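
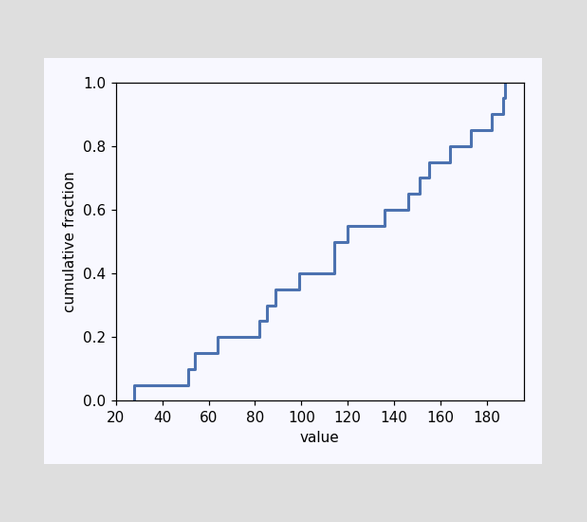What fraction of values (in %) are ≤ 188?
100%

At x=188 the ECDF step is at 100%.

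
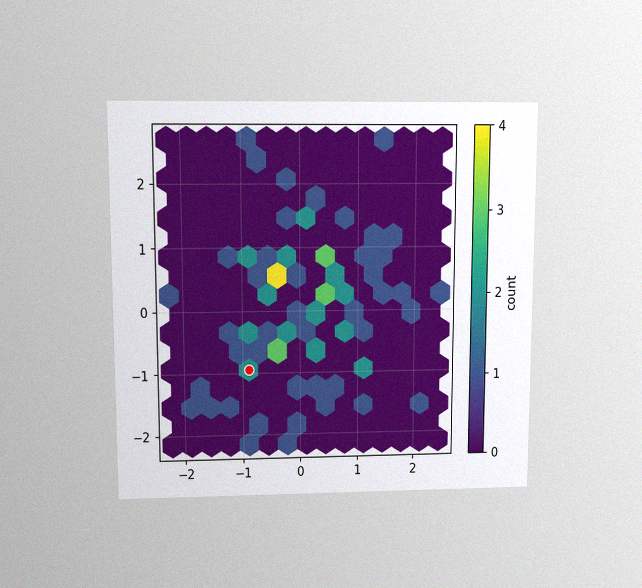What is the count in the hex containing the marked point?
The chart is viewed slightly from above, with some photo noise. The marked hex reads 2 on the colorbar.

2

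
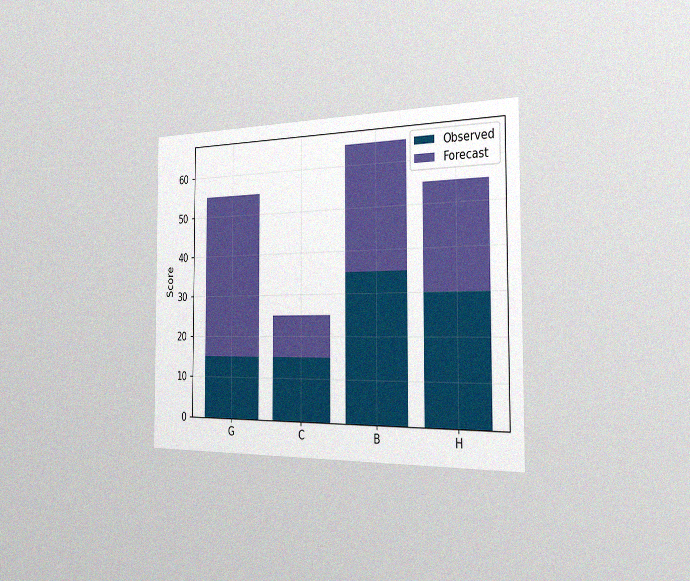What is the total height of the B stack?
65

The chart is viewed slightly from the right, with some photo noise. The B stack's top reaches 65 on the y-axis.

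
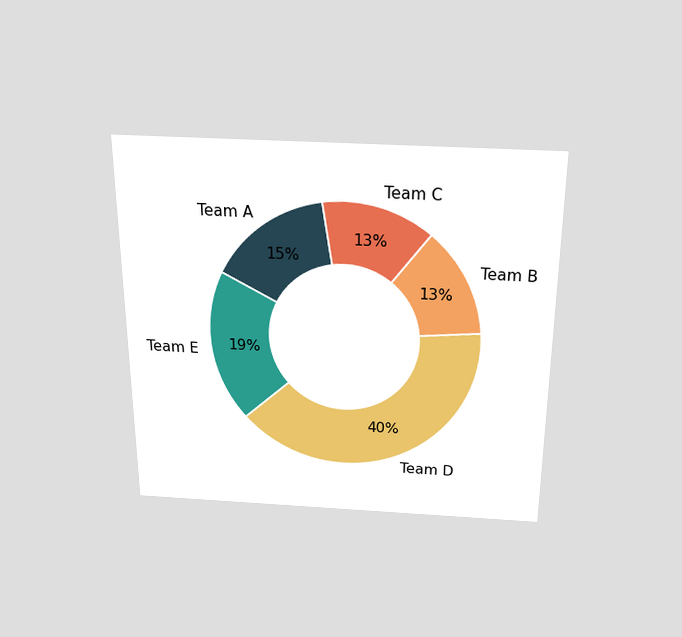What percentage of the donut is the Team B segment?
13%

The chart is viewed slightly from above. The Team B segment takes up 13% of the ring.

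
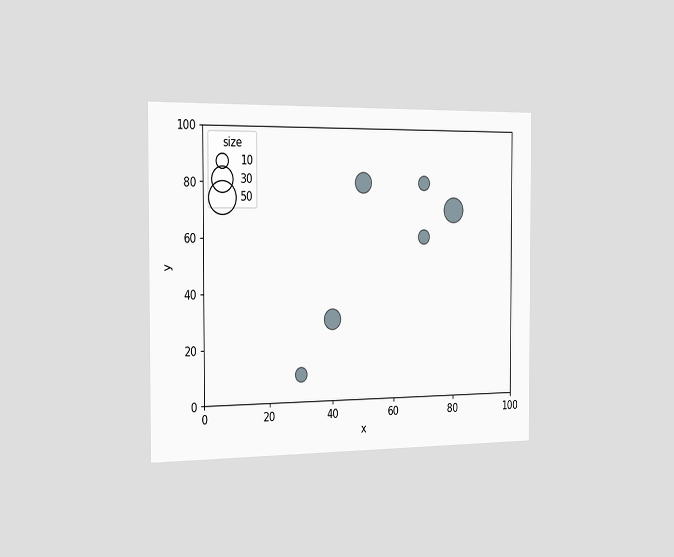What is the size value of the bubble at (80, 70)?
The chart is viewed slightly from the left. Matching the bubble at (80, 70) against the size legend gives 30.

30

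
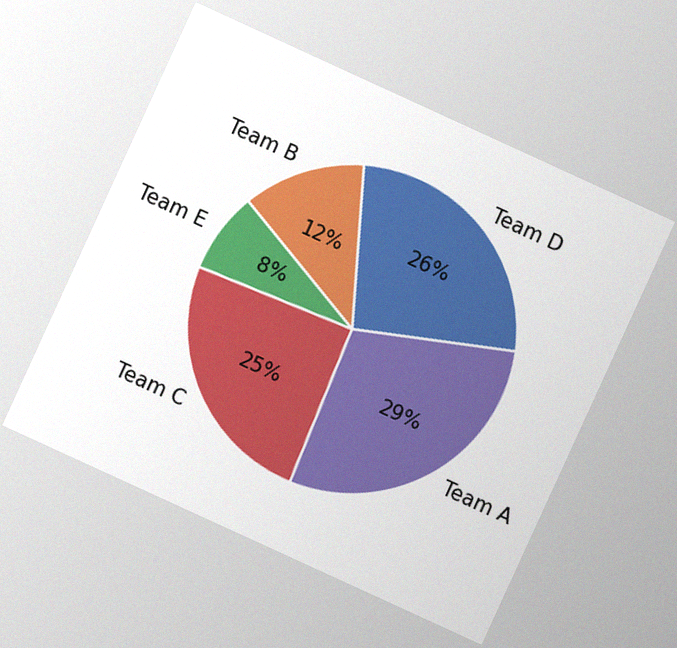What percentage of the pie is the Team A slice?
29%

The chart is tilted about 25° clockwise, with some photo noise. The Team A slice takes up 29% of the pie.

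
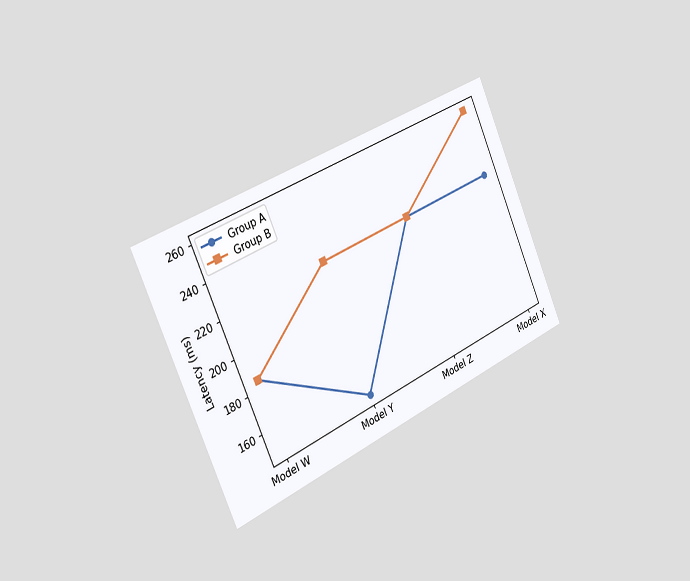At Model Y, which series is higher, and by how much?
The chart is tilted about 24° counter-clockwise and viewed slightly from the left. At Model Y, Group B sits above the other line by 74ms.

Group B, by 74ms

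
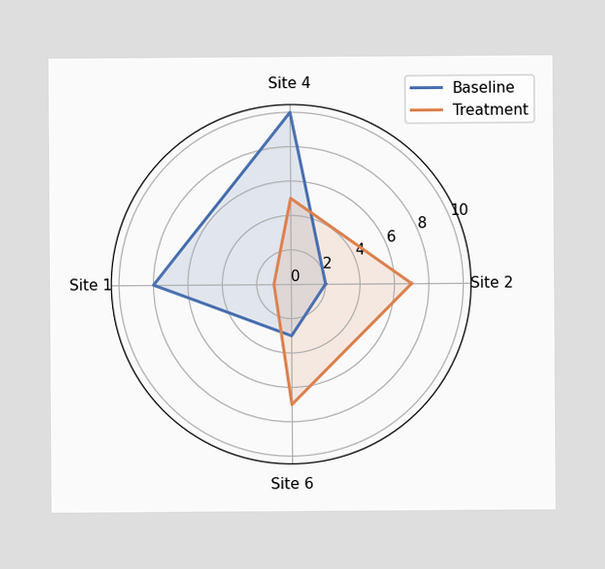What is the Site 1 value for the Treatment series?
On the Site 1 axis, Treatment reaches 1.

1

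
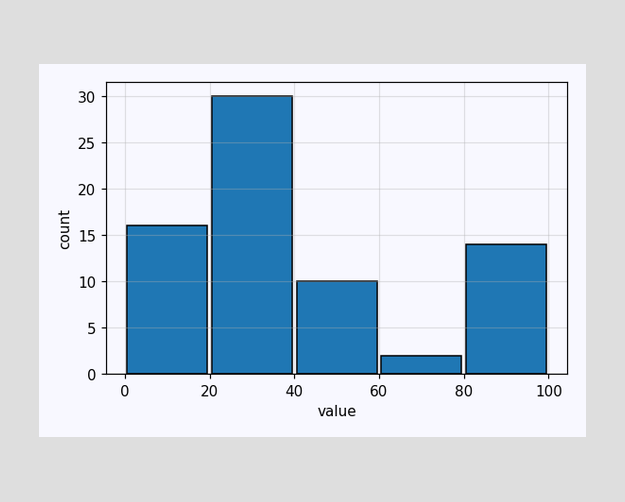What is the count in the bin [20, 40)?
30

The [20, 40) bin has height 30.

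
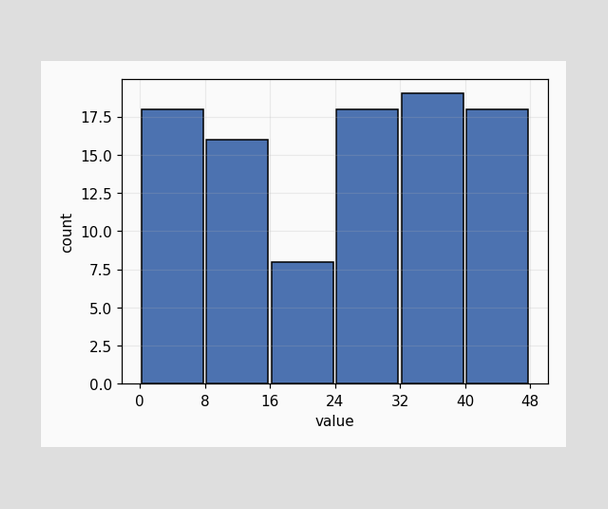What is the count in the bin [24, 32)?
The [24, 32) bin has height 18.

18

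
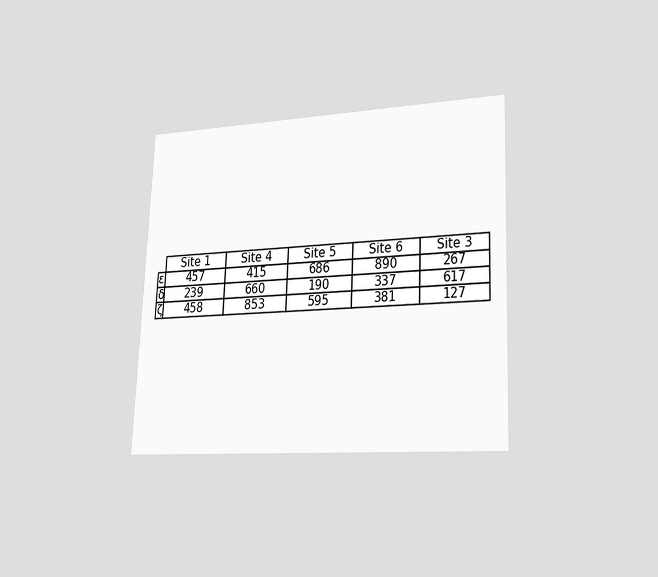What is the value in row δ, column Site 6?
The chart is tilted about 2° clockwise and viewed slightly from the right. The (δ, Site 6) cell reads 337.

337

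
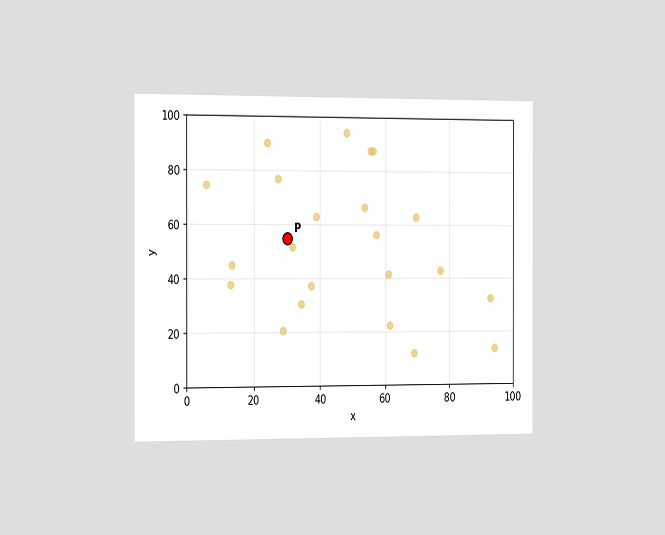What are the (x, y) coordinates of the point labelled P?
The chart is viewed slightly from the left. Following the gridlines from P to each axis, P sits at (30, 55).

(30, 55)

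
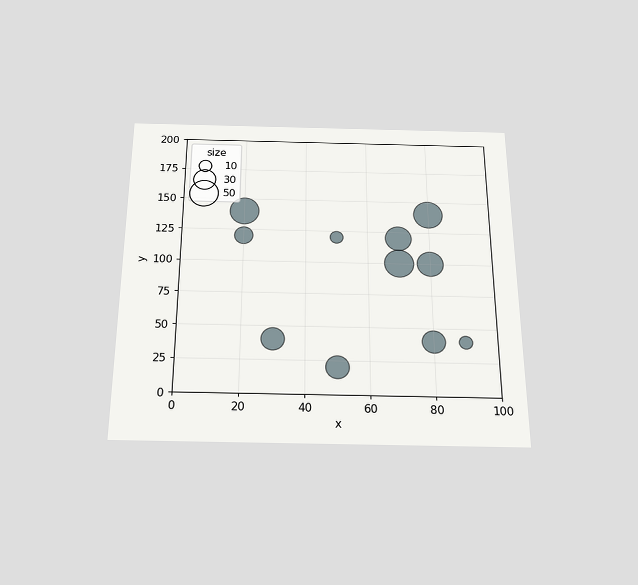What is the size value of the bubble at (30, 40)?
30

The chart is viewed slightly from below. Matching the bubble at (30, 40) against the size legend gives 30.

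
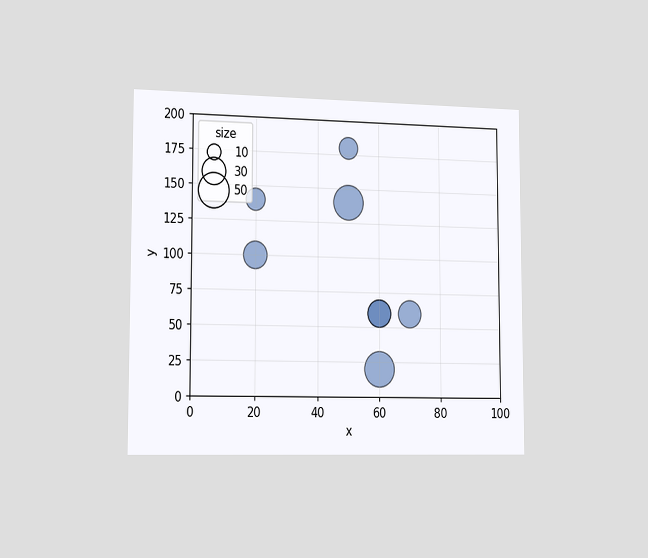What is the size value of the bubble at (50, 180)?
The chart is viewed slightly from the left. Matching the bubble at (50, 180) against the size legend gives 20.

20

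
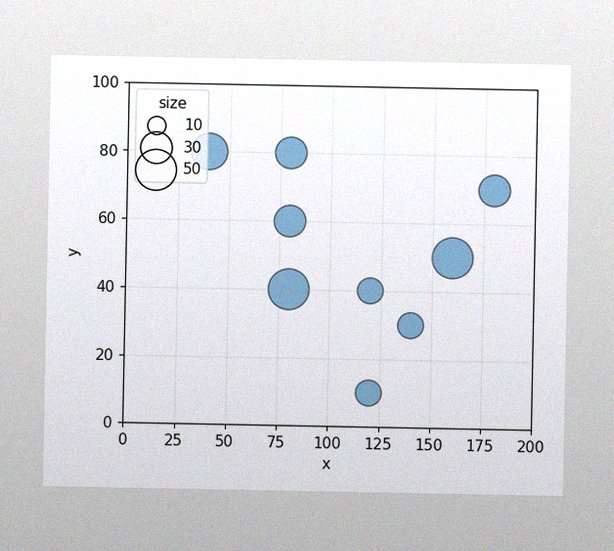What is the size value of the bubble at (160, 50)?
The image has some photo noise and uneven lighting. Matching the bubble at (160, 50) against the size legend gives 50.

50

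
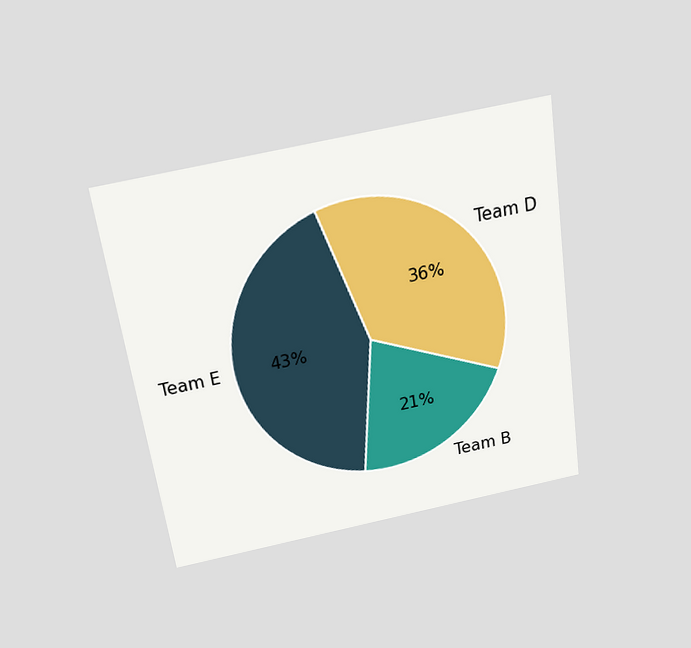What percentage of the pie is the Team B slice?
21%

The chart is tilted about 8° counter-clockwise and viewed slightly from above. The Team B slice takes up 21% of the pie.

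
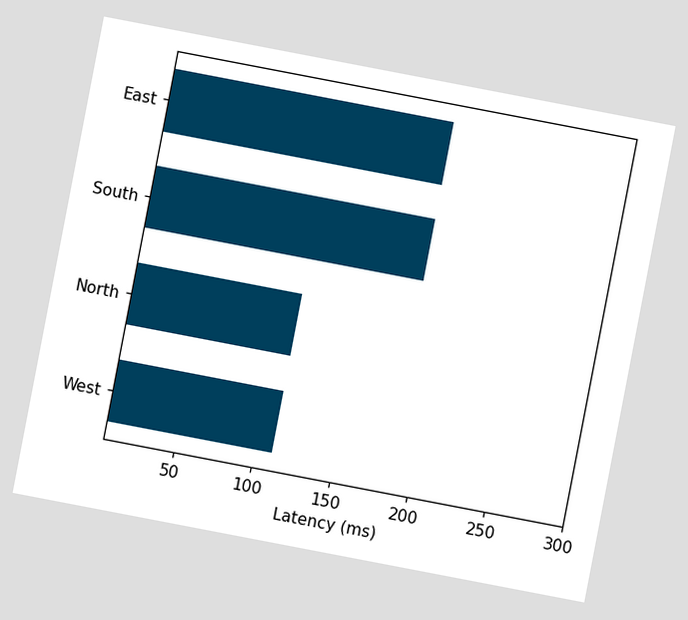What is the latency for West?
111ms

The chart is tilted about 11° clockwise. Reading along the chart's x-axis, the West bar reaches 111ms.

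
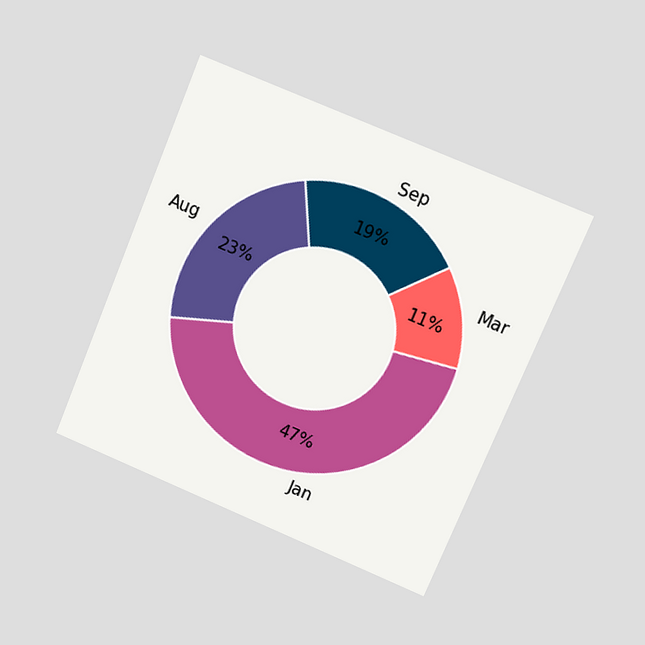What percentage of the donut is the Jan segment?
The chart is tilted about 22° clockwise and viewed at a slight angle. The Jan segment takes up 47% of the ring.

47%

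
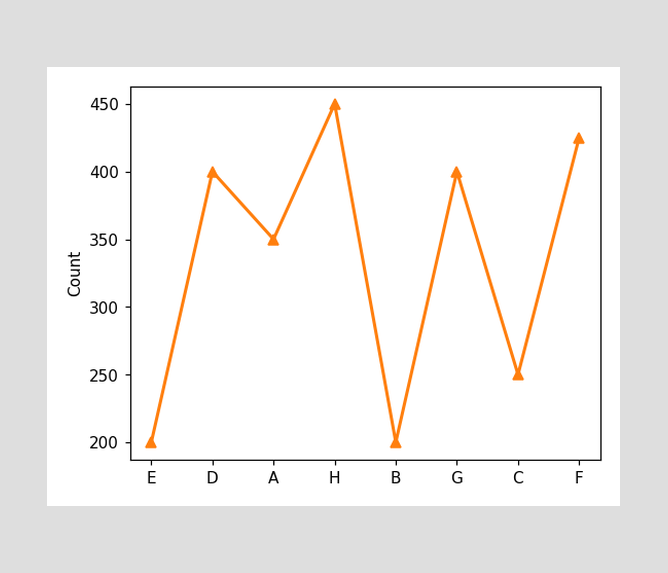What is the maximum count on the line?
The highest point is at H, and reading across to the y-axis gives 450.

450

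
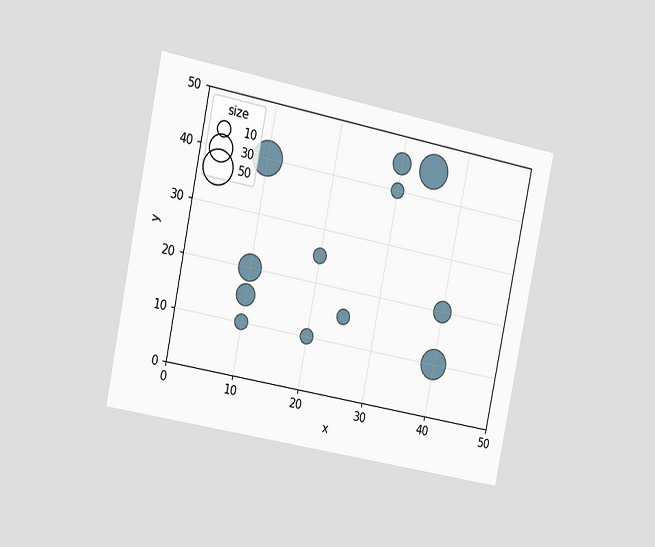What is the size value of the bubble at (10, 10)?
The chart is tilted about 11° clockwise and viewed slightly from the left. Matching the bubble at (10, 10) against the size legend gives 10.

10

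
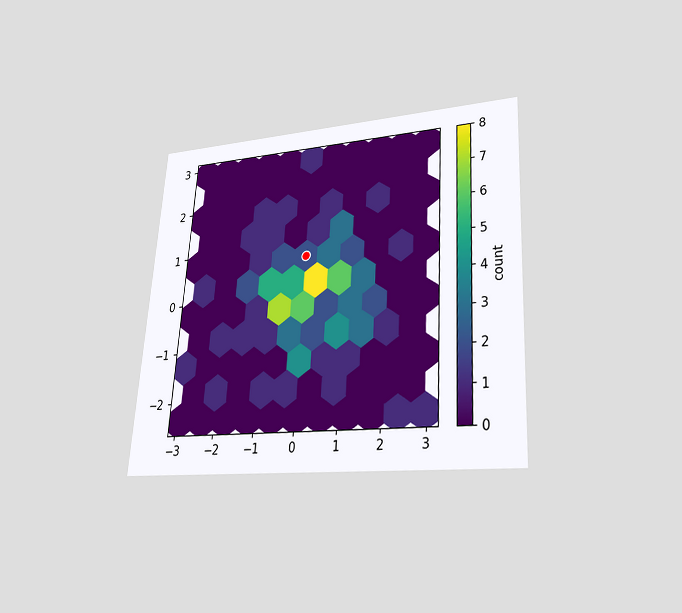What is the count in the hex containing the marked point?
2

The chart is tilted about 4° clockwise and viewed slightly from below. The marked hex reads 2 on the colorbar.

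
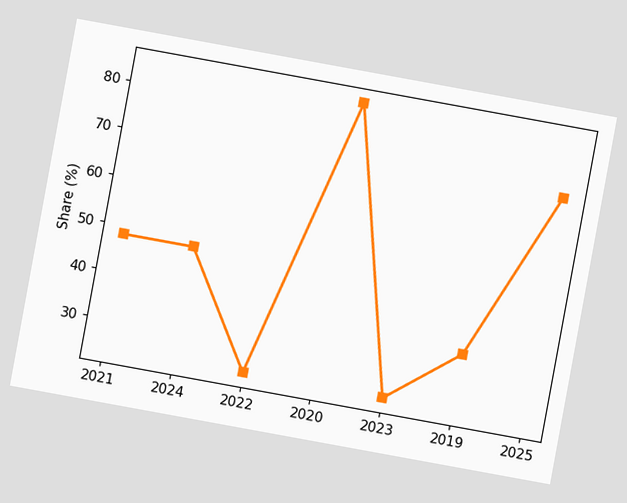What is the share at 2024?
The chart is tilted about 10° clockwise. At 2024, the line is at 48%.

48%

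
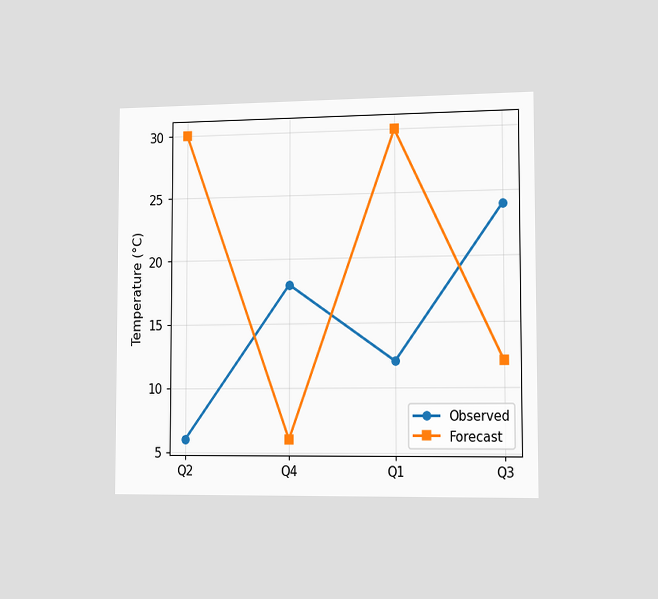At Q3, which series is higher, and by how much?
The chart is viewed slightly from the right. At Q3, Observed sits above the other line by 12°C.

Observed, by 12°C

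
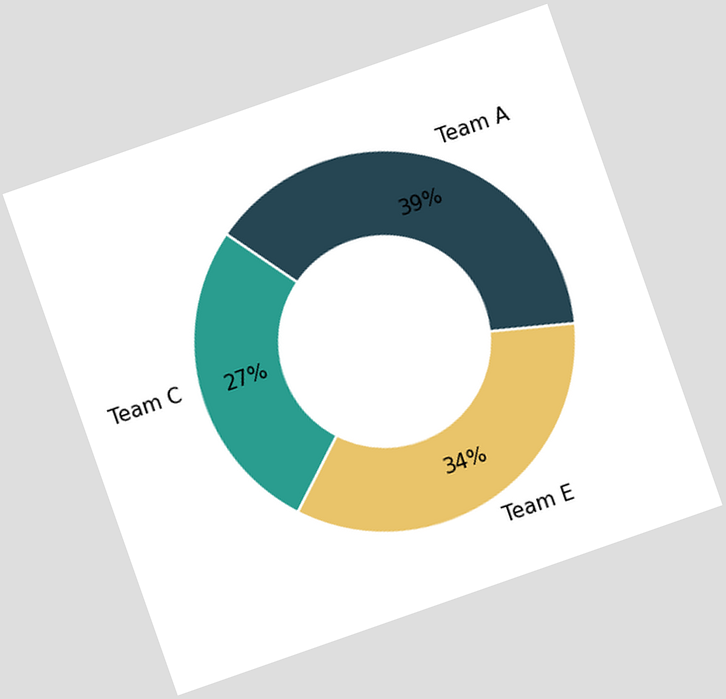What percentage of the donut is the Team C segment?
27%

The chart is tilted about 19° counter-clockwise. The Team C segment takes up 27% of the ring.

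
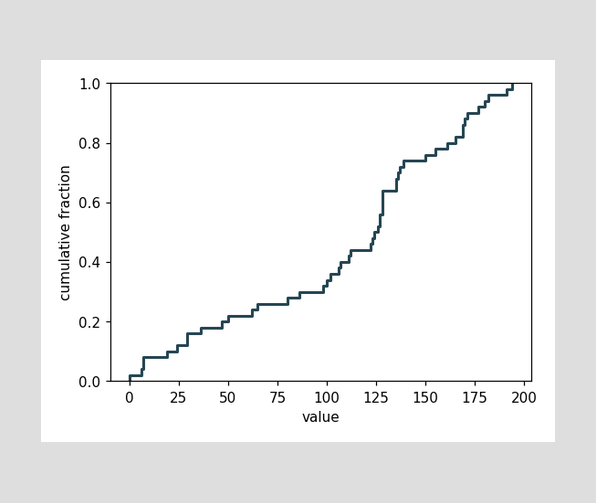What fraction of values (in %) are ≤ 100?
At x=100 the ECDF step is at 34%.

34%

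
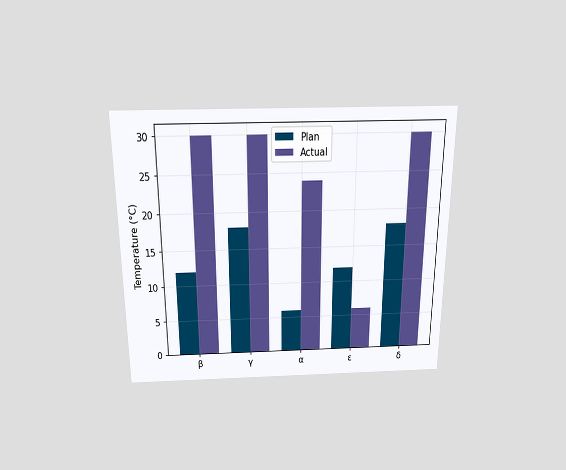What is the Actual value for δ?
30°C

The chart is viewed slightly from above. The Actual bar at δ reaches 30°C on the y-axis.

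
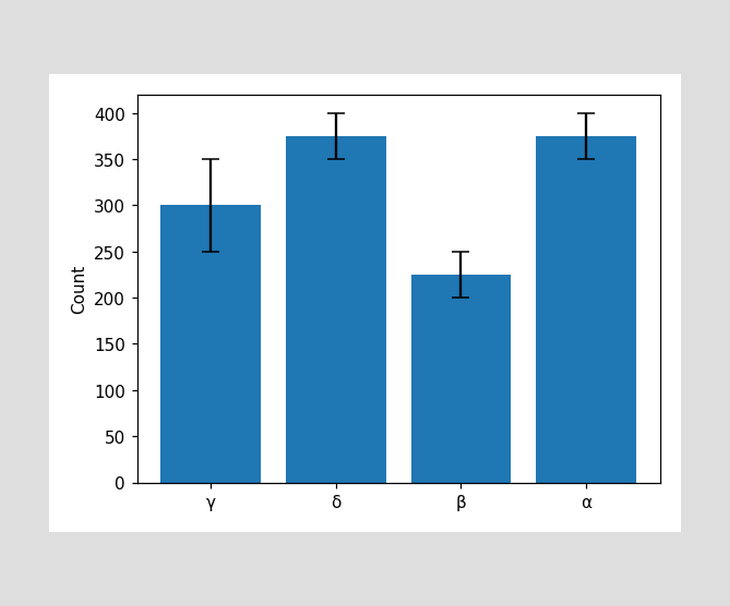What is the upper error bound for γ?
350

The γ bar's upper whisker reaches 350.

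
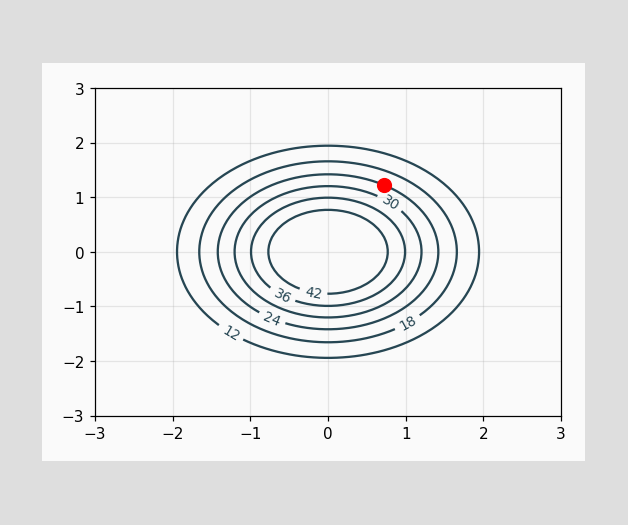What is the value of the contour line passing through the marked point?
The marked point sits on the contour labelled 24.

24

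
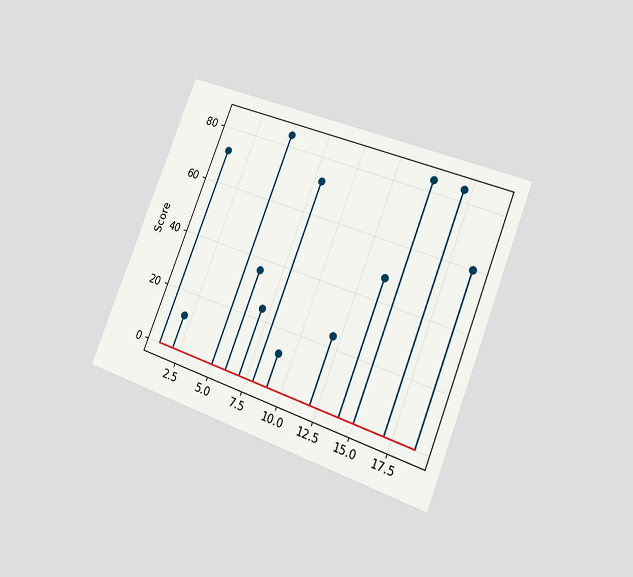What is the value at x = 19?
The chart is tilted about 21° clockwise and viewed slightly from the right. The stem at x=19 reaches 60.

60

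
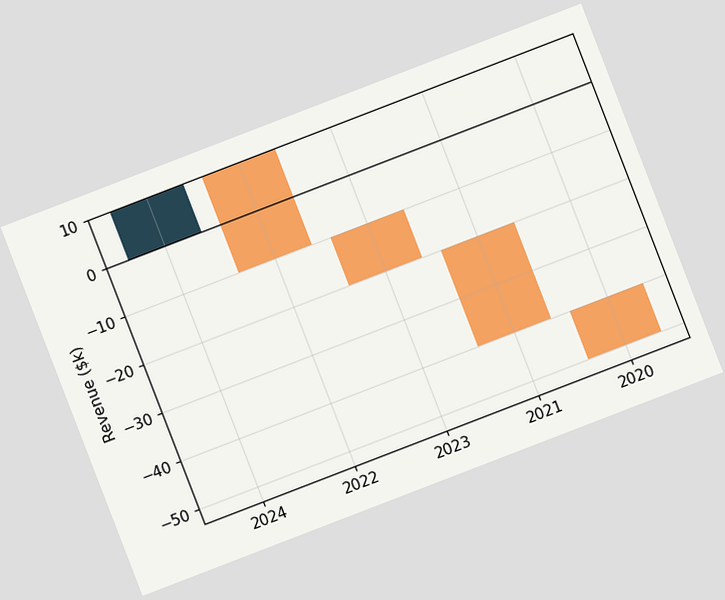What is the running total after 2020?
$-50k

The chart is tilted about 21° counter-clockwise. After 2020 the running total reaches $-50k.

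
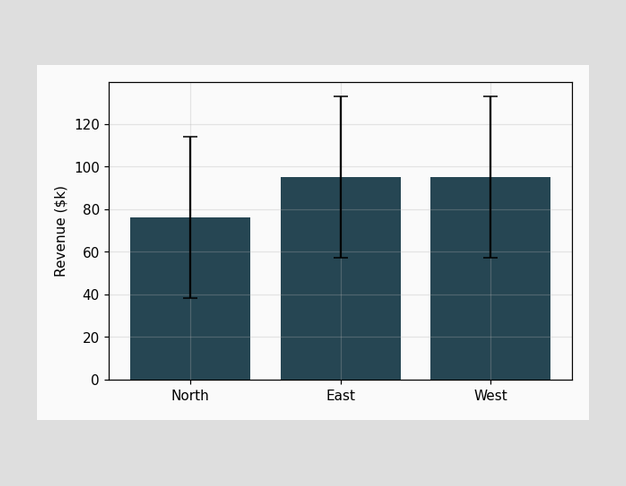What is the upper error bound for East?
The East bar's upper whisker reaches $133k.

$133k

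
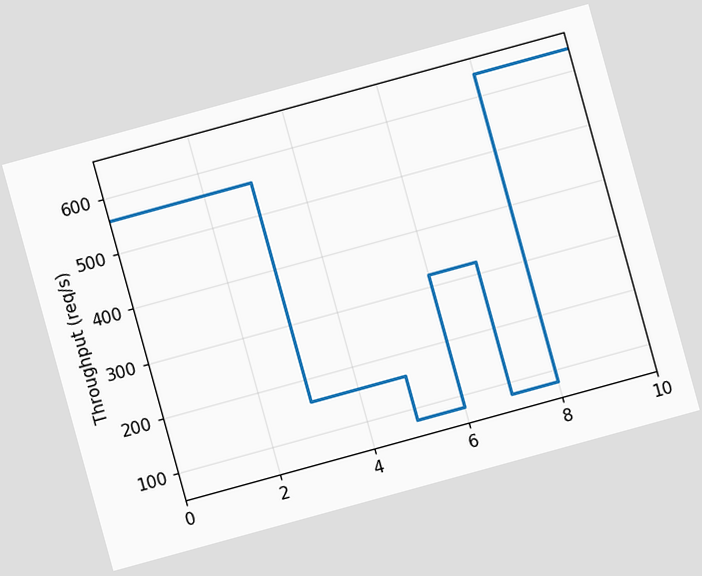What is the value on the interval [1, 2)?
560req/s

The chart is tilted about 15° counter-clockwise. On [1, 2) the step sits at 560req/s.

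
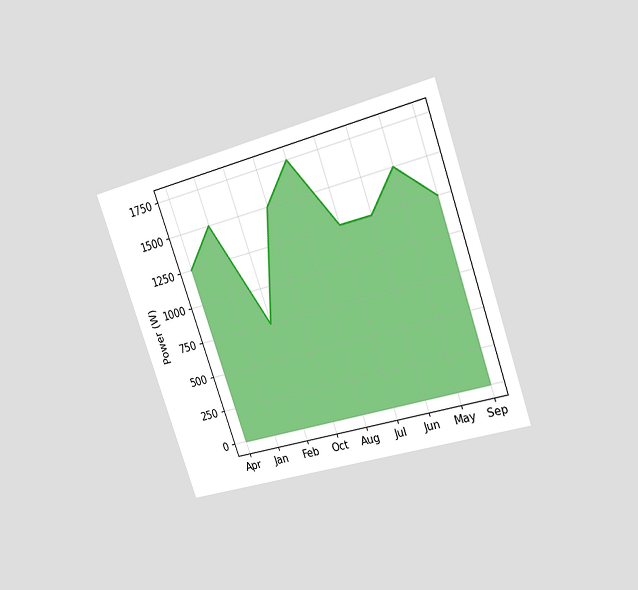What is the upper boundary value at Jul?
1250W

The chart is tilted about 19° counter-clockwise and viewed slightly from the right. At Jul the upper boundary is at 1250W.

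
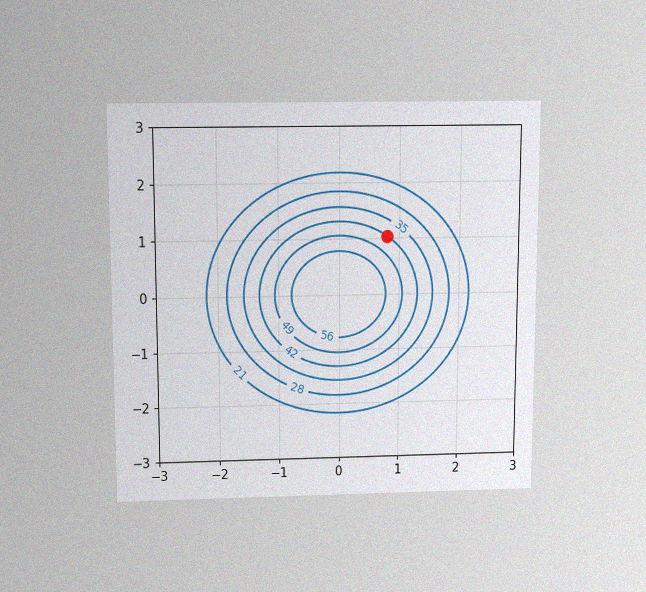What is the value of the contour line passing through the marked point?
The chart is viewed slightly from above, with some photo noise. The marked point sits on the contour labelled 42.

42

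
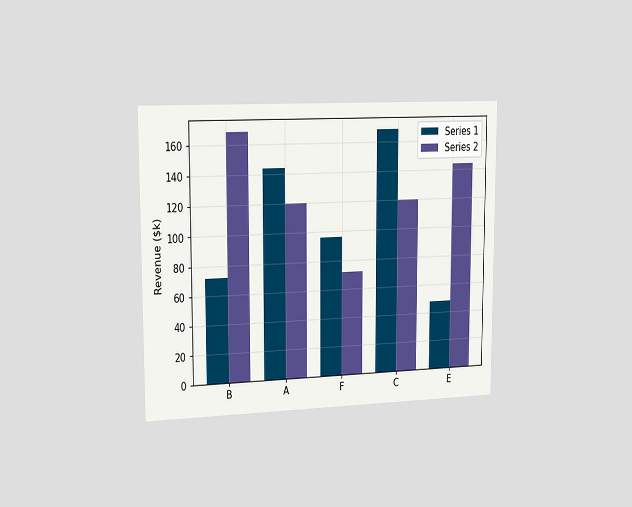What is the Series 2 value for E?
The chart is viewed slightly from the left. The Series 2 bar at E reaches $144k on the y-axis.

$144k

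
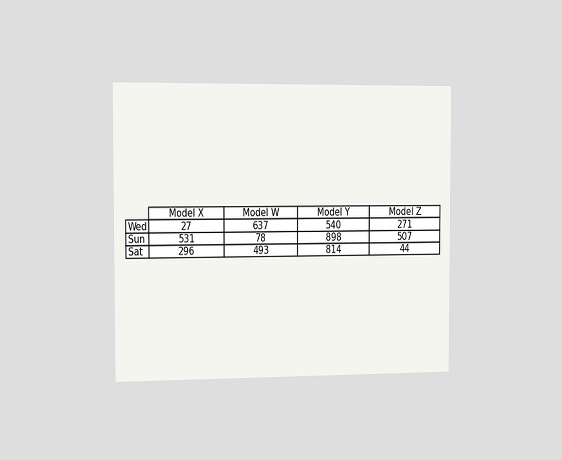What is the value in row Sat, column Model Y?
814

The chart is viewed slightly from the left. The (Sat, Model Y) cell reads 814.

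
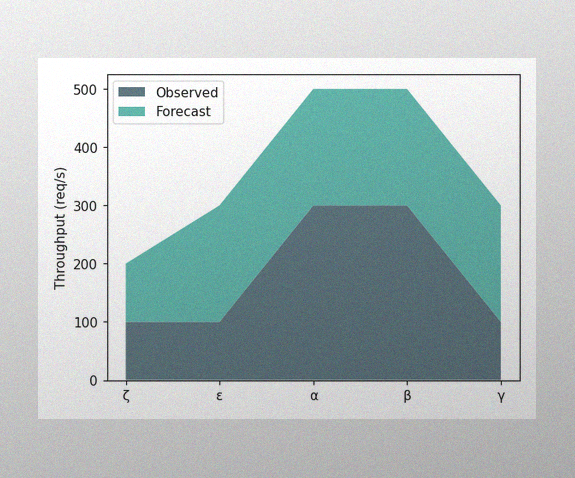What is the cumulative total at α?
The image has some photo noise and uneven lighting. The stacked total at α reaches 500req/s.

500req/s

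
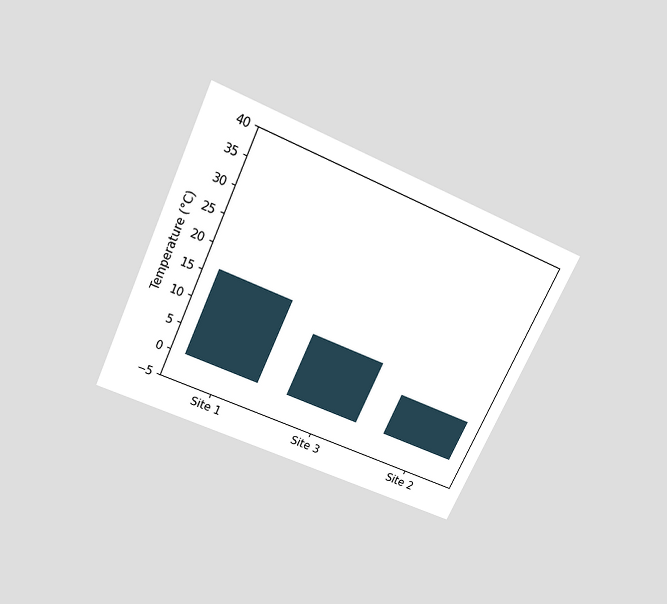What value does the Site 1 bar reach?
The chart is tilted about 25° clockwise and viewed slightly from above. Reading along the chart's y-axis, the Site 1 bar reaches 16°C.

16°C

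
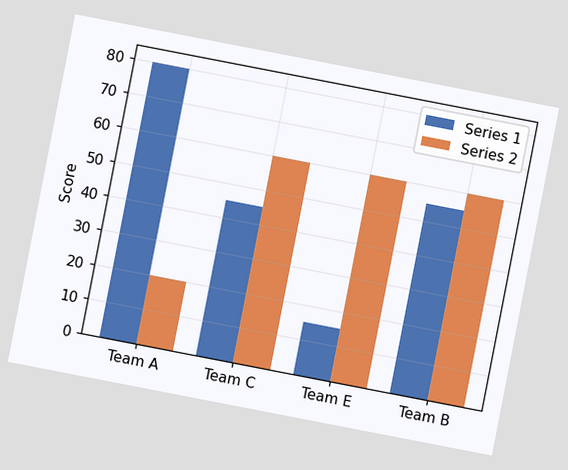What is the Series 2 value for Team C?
The chart is tilted about 11° clockwise. The Series 2 bar at Team C reaches 60 on the y-axis.

60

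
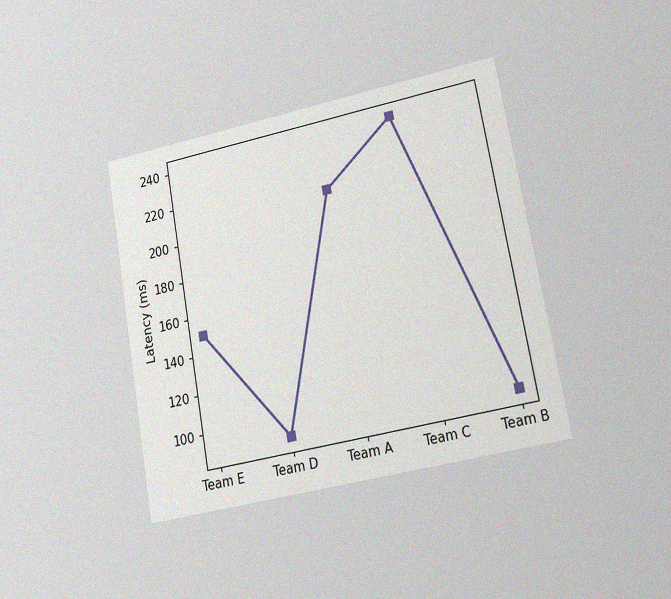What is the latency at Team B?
The chart is tilted about 10° counter-clockwise and viewed at a slight angle, with some photo noise. At Team B, the line is at 90ms.

90ms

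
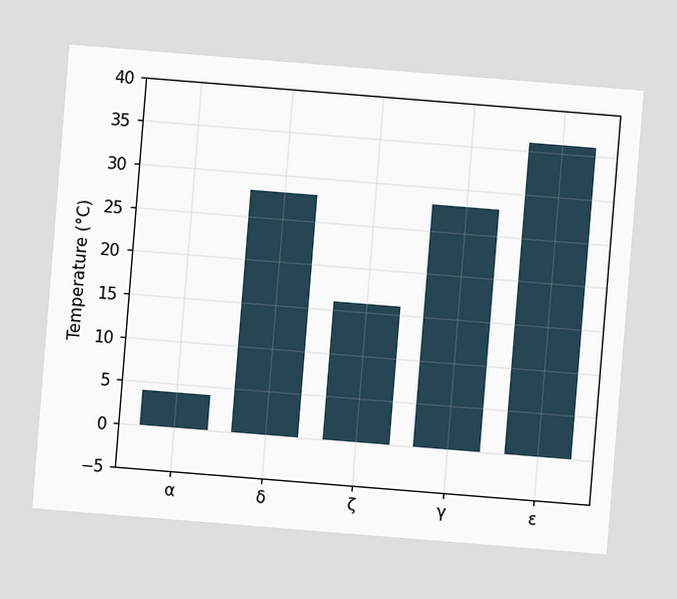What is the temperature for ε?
The chart is tilted about 5° clockwise. Reading along the chart's y-axis, the ε bar reaches 36°C.

36°C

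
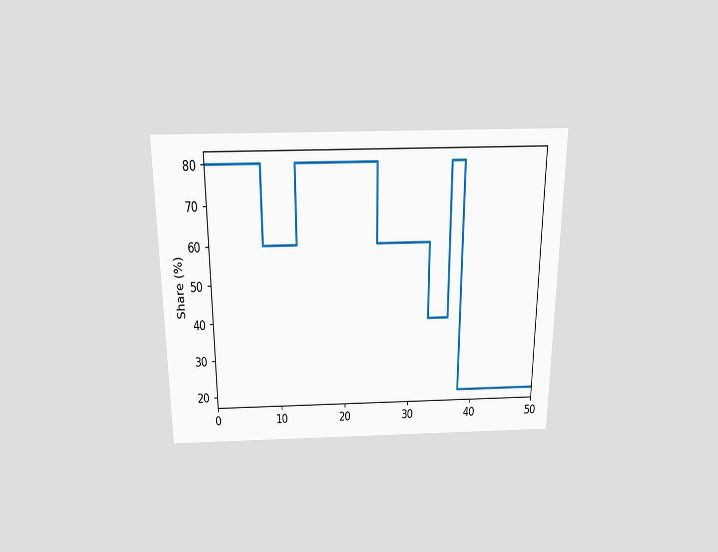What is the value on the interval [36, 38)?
80%

The chart is viewed slightly from above. On [36, 38) the step sits at 80%.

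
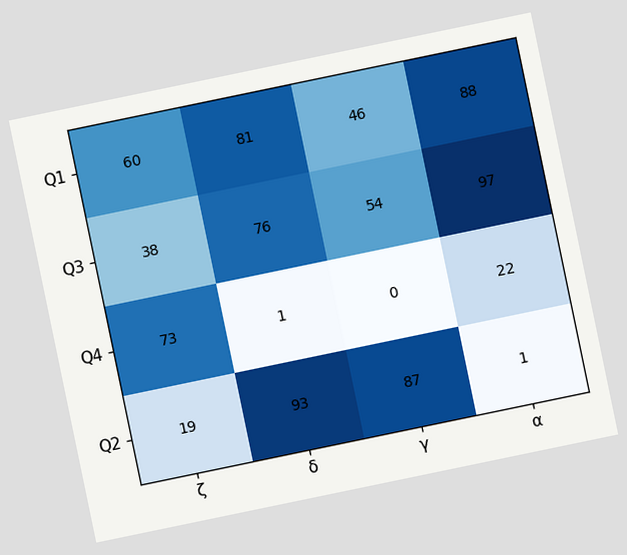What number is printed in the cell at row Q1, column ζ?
The chart is tilted about 12° counter-clockwise. The (Q1, ζ) cell reads 60.

60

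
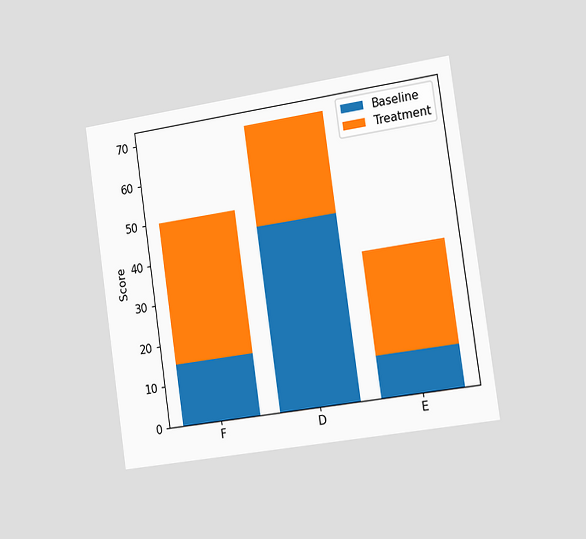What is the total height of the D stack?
The chart is tilted about 8° counter-clockwise and viewed slightly from the right. The D stack's top reaches 70 on the y-axis.

70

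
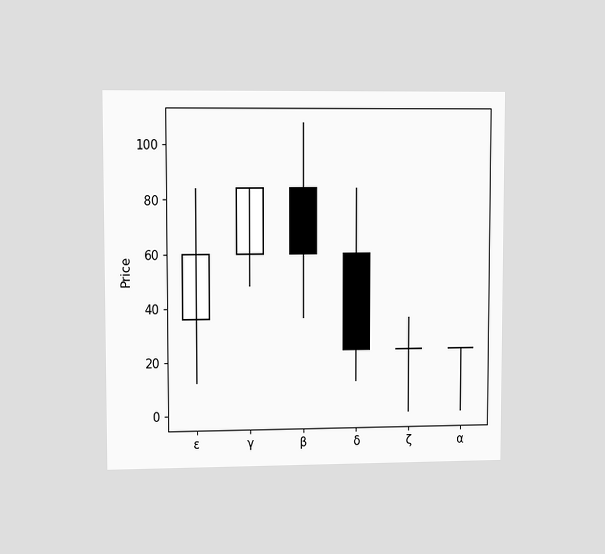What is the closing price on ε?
60

The chart is viewed at a slight angle. The ε candle closes at 60.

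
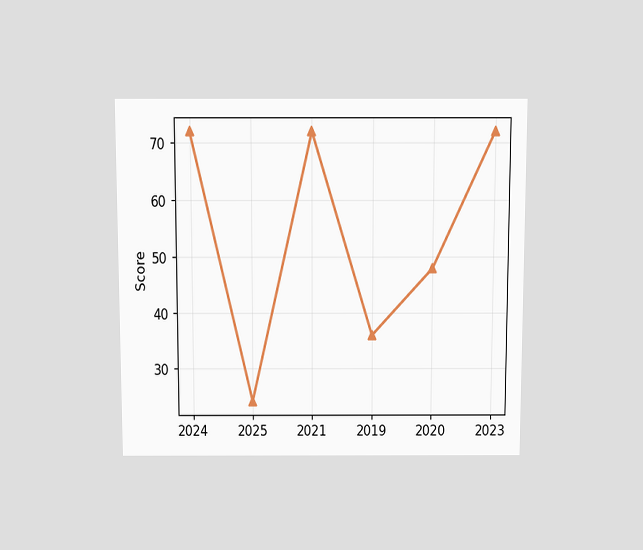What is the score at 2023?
72

The chart is viewed slightly from above. At 2023, the line is at 72.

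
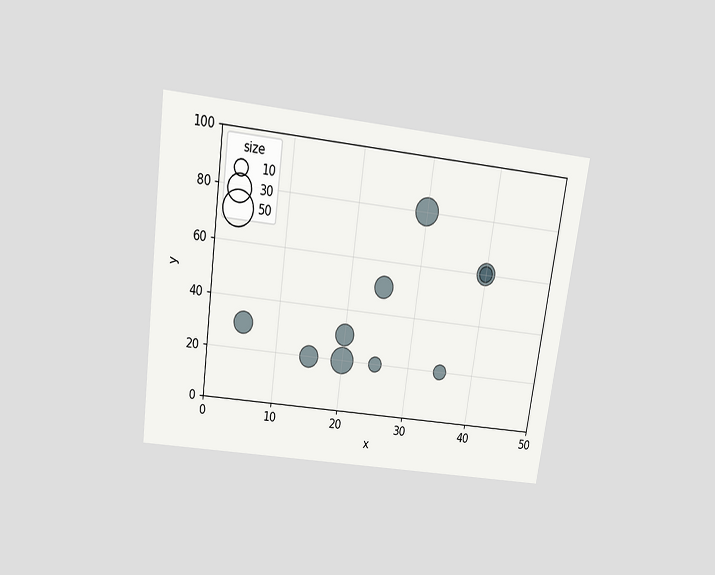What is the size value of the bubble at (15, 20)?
The chart is tilted about 8° clockwise and viewed slightly from above. Matching the bubble at (15, 20) against the size legend gives 20.

20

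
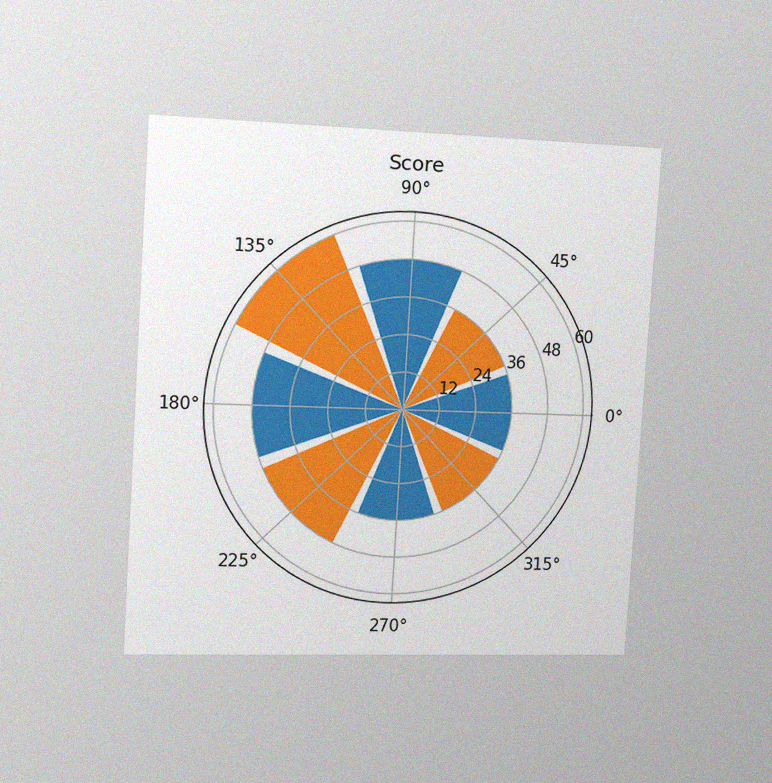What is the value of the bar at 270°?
The chart is tilted about 4° clockwise and viewed slightly from the left, with some photo noise. The bar at 270° reaches 36 on the radial axis.

36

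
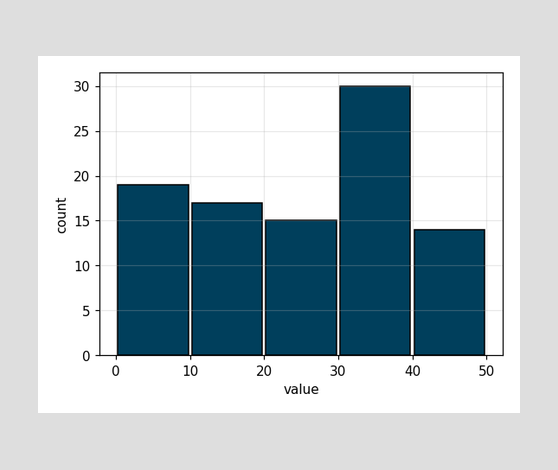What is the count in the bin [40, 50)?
The [40, 50) bin has height 14.

14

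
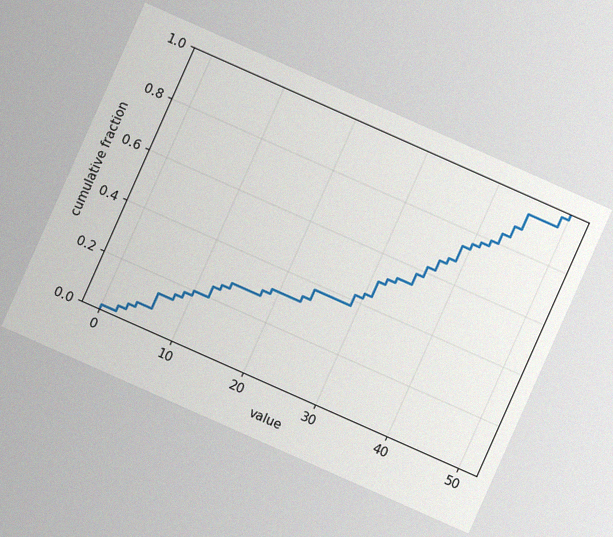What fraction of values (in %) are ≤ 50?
The chart is tilted about 24° clockwise, with some photo noise. At x=50 the ECDF step is at 100%.

100%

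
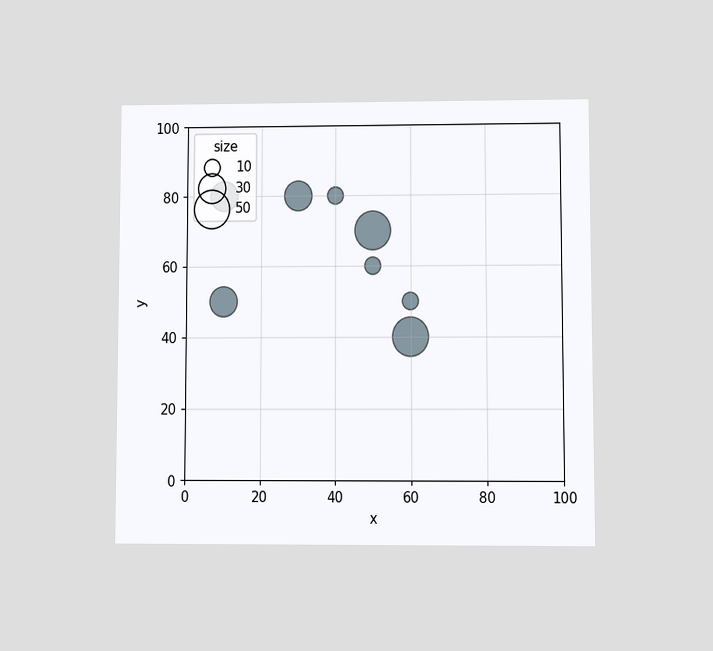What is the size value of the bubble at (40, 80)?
The chart is viewed at a slight angle. Matching the bubble at (40, 80) against the size legend gives 10.

10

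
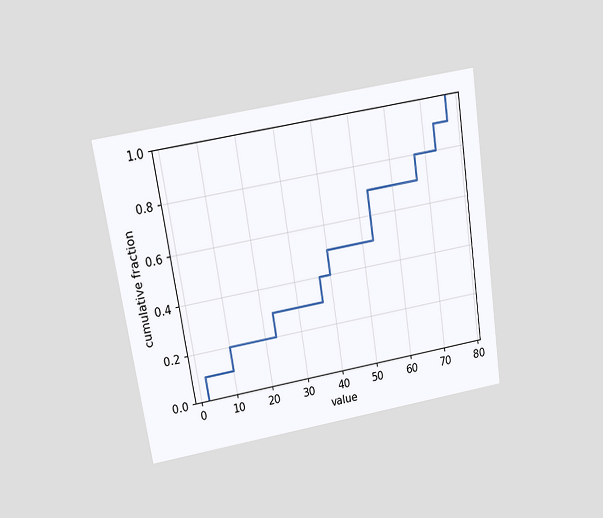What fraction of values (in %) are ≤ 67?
The chart is tilted about 9° counter-clockwise and viewed slightly from above. At x=67 the ECDF step is at 80%.

80%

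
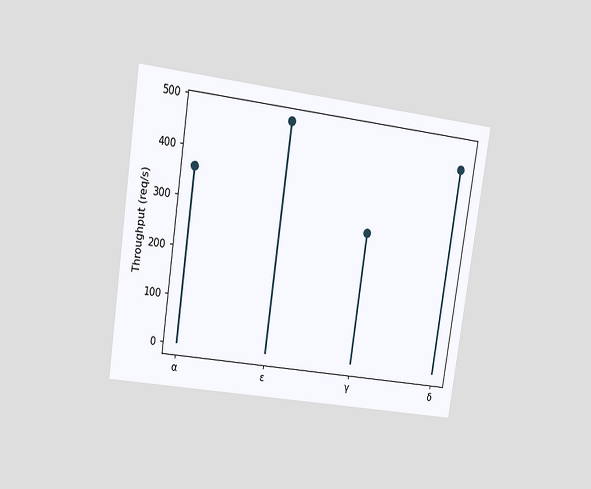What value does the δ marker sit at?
The chart is tilted about 8° clockwise and viewed at a slight angle. The δ marker sits at 440req/s.

440req/s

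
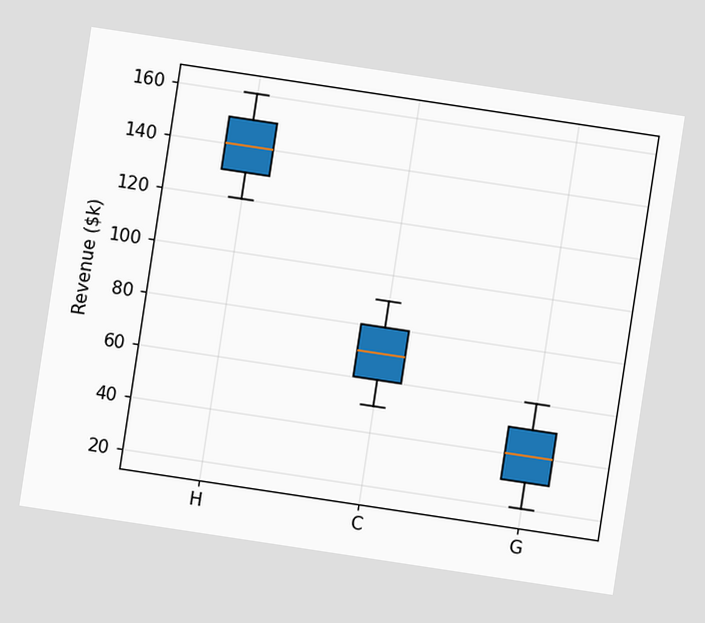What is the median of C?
$70k

The chart is tilted about 9° clockwise. The median line in the C box sits at $70k.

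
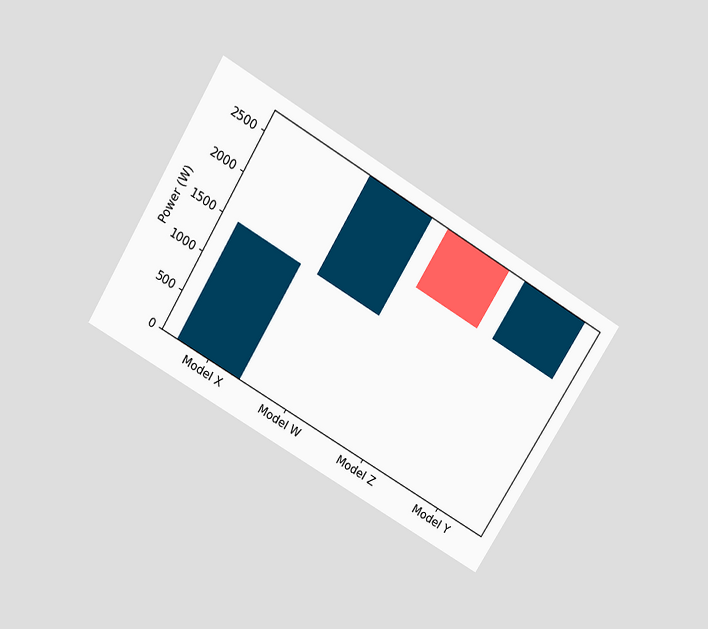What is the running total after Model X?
1500W

The chart is tilted about 31° clockwise and viewed slightly from above. After Model X the running total reaches 1500W.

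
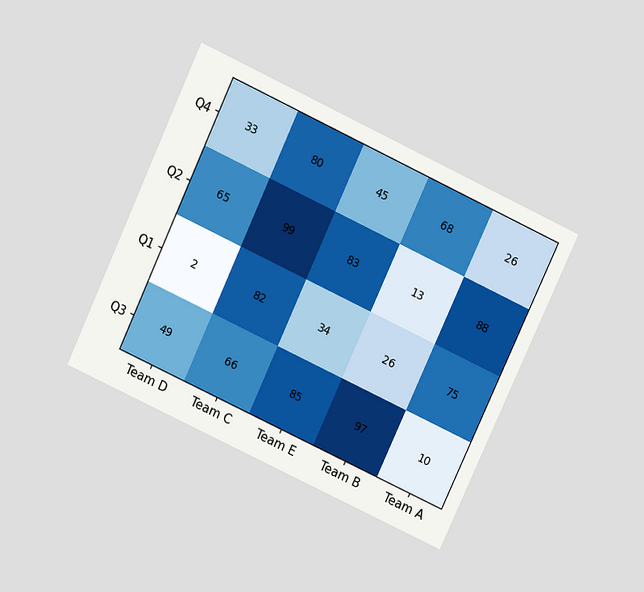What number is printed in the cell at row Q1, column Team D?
2

The chart is tilted about 25° clockwise and viewed slightly from above. The (Q1, Team D) cell reads 2.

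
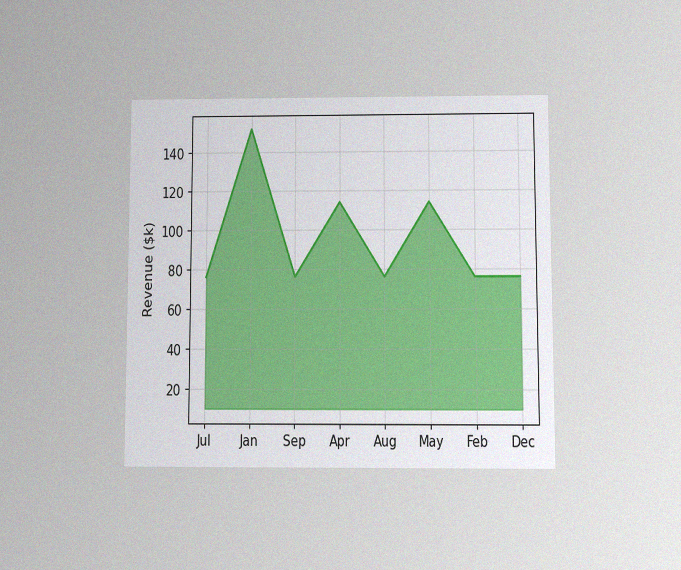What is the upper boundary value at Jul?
The chart is viewed at a slight angle, with some photo noise. At Jul the upper boundary is at $76k.

$76k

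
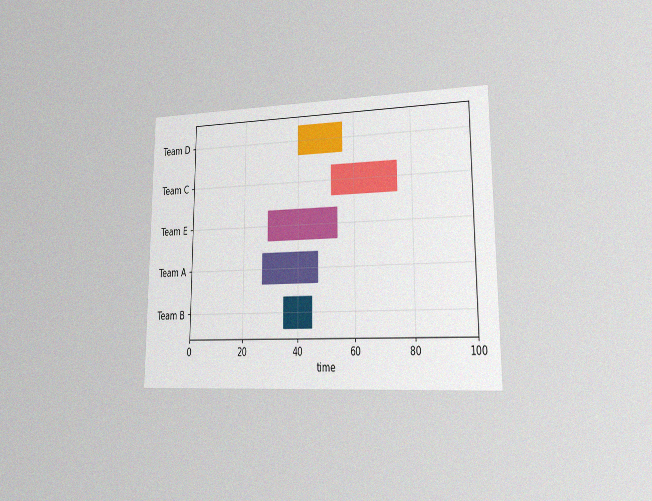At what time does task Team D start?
40

The chart is viewed slightly from the right, with some photo noise. The Team D bar begins at t=40.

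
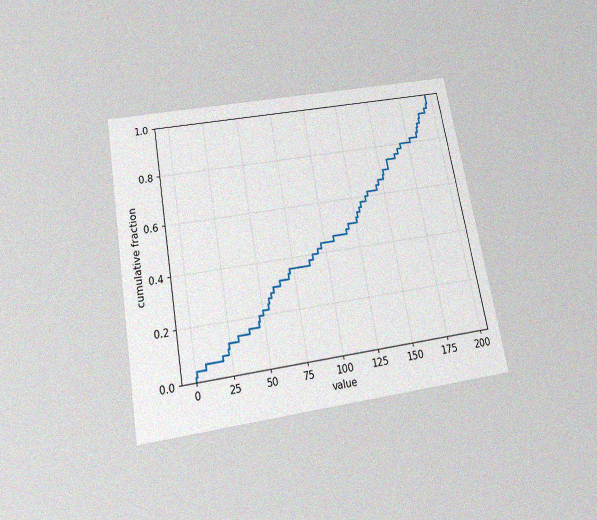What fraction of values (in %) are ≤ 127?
54%

The chart is tilted about 10° counter-clockwise and viewed slightly from below, with some photo noise. At x=127 the ECDF step is at 54%.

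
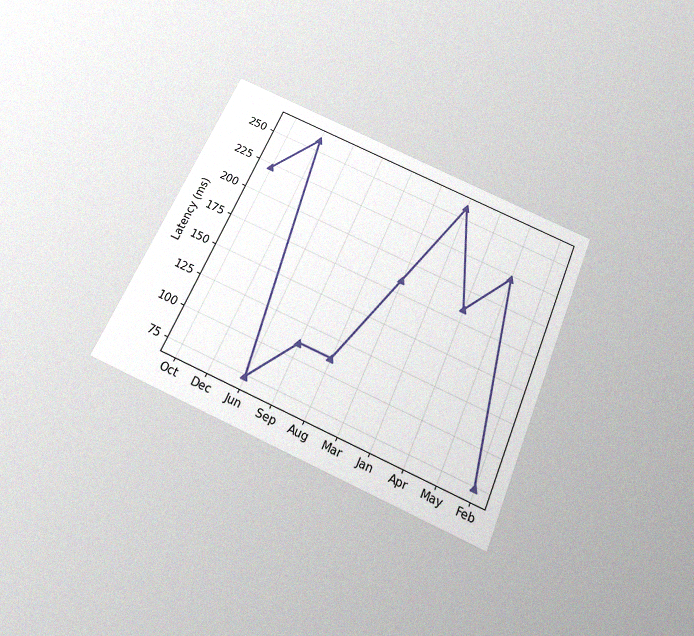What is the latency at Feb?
The chart is tilted about 23° clockwise and viewed slightly from below, with some photo noise. At Feb, the line is at 74ms.

74ms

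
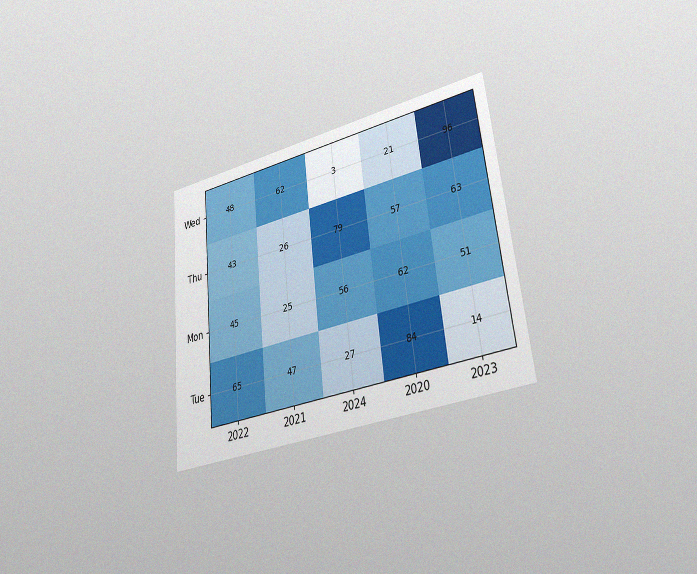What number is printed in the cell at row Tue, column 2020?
The chart is tilted about 6° counter-clockwise and viewed slightly from the right, with some photo noise. The (Tue, 2020) cell reads 84.

84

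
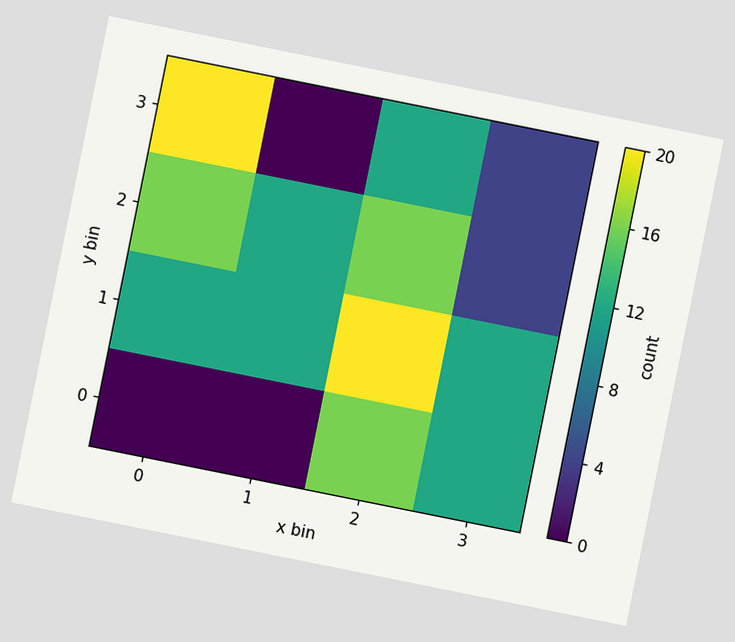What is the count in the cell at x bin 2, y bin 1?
20

The chart is tilted about 11° clockwise. Matching the cell (2, 1) against the colorbar gives 20.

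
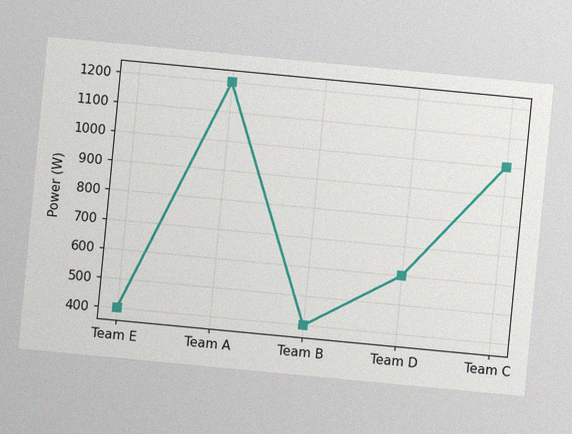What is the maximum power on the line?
The chart is tilted about 5° clockwise, with some photo noise. The highest point is at Team A, and reading across to the y-axis gives 1200W.

1200W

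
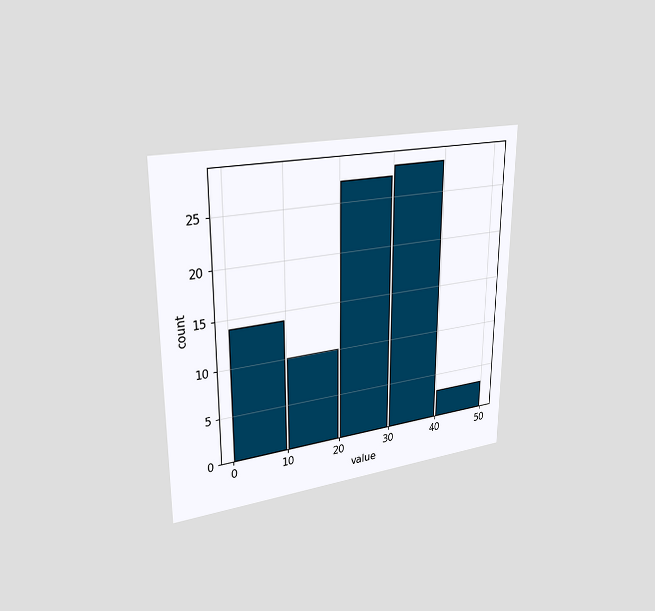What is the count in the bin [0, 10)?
The chart is viewed slightly from the left. The [0, 10) bin has height 14.

14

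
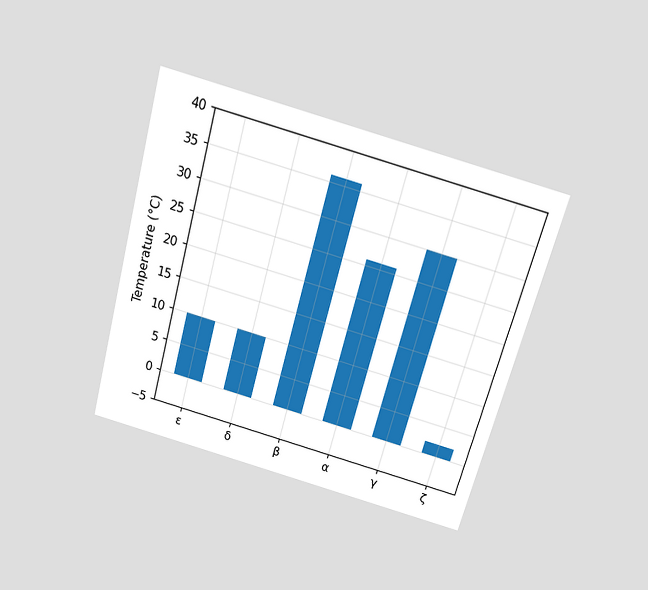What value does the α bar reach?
The chart is tilted about 15° clockwise and viewed slightly from above. Reading along the chart's y-axis, the α bar reaches 26°C.

26°C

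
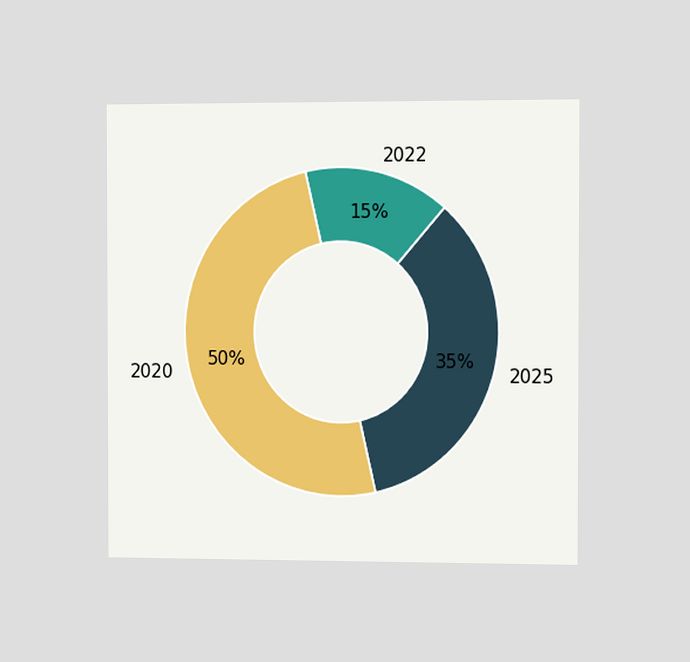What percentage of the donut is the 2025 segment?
The chart is viewed slightly from the right. The 2025 segment takes up 35% of the ring.

35%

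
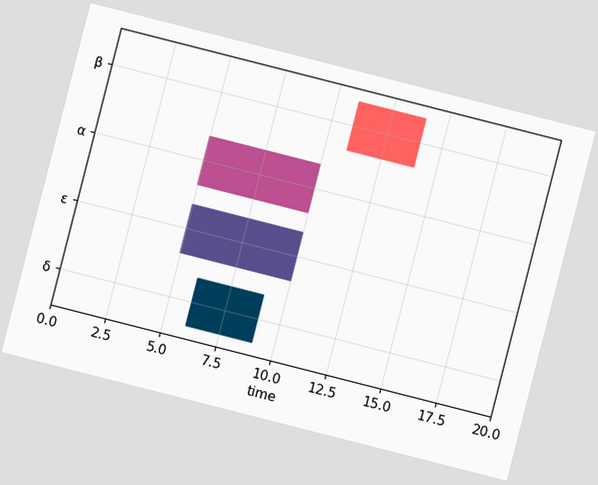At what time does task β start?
11

The chart is tilted about 14° clockwise. The β bar begins at t=11.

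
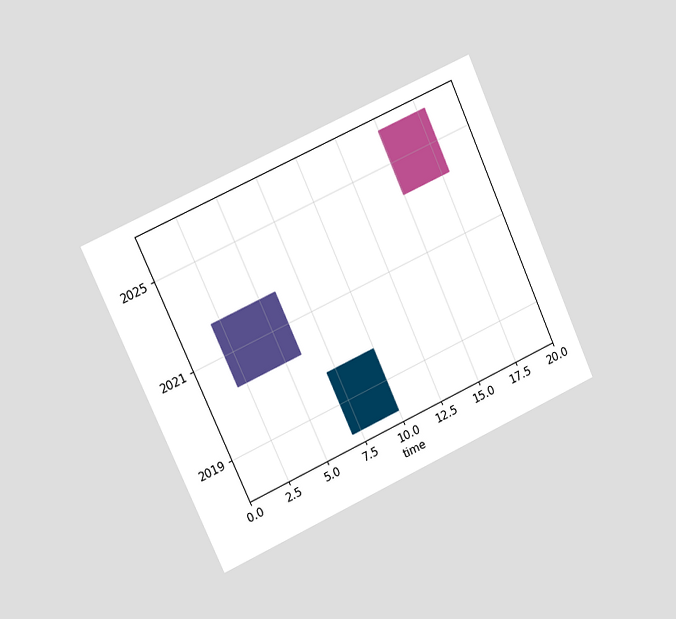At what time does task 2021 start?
The chart is tilted about 24° counter-clockwise and viewed slightly from the left. The 2021 bar begins at t=2.

2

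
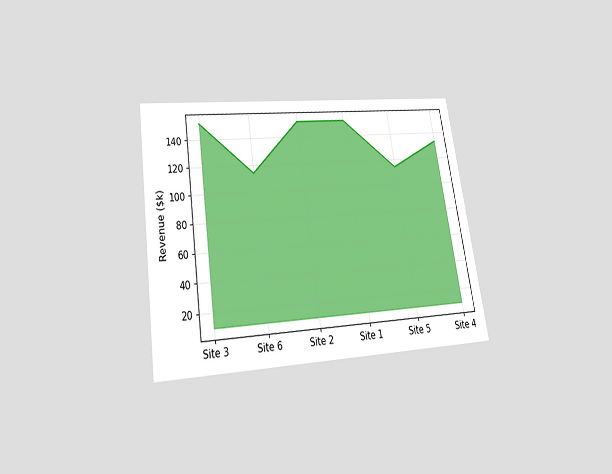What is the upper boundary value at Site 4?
The chart is tilted about 9° counter-clockwise and viewed slightly from below. At Site 4 the upper boundary is at $133k.

$133k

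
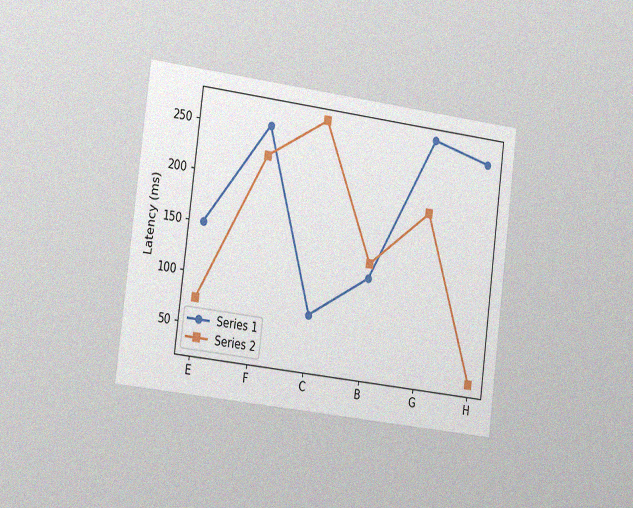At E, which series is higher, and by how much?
Series 1, by 75ms

The chart is tilted about 7° clockwise and viewed slightly from the left, with some photo noise. At E, Series 1 sits above the other line by 75ms.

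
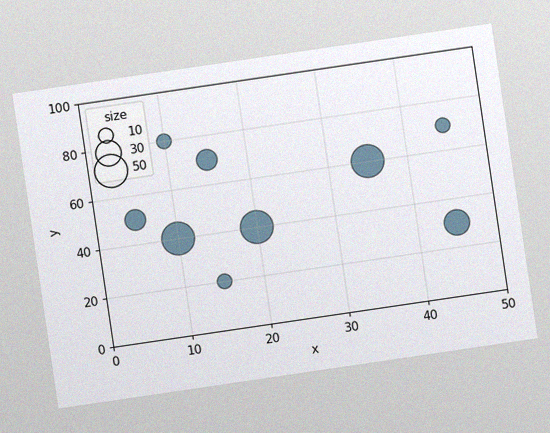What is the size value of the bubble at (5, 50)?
20

The chart is tilted about 8° counter-clockwise, with some photo noise. Matching the bubble at (5, 50) against the size legend gives 20.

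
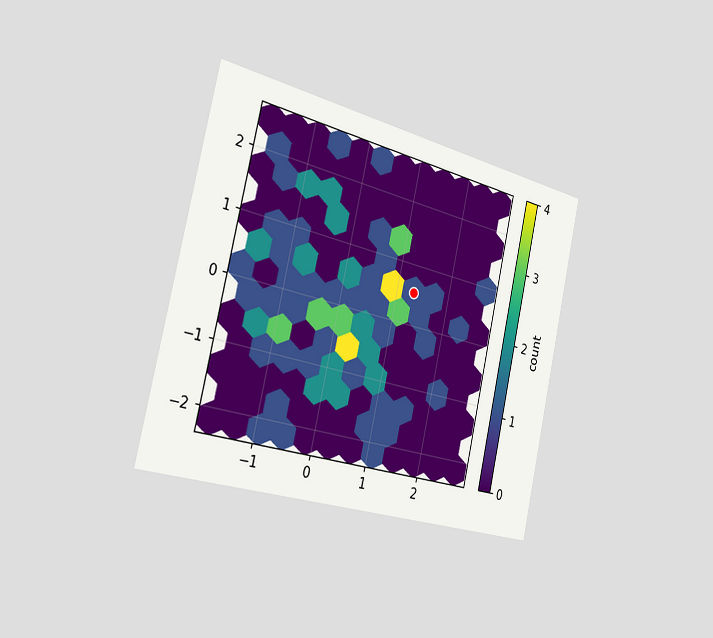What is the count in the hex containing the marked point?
1

The chart is tilted about 13° clockwise and viewed slightly from the left. The marked hex reads 1 on the colorbar.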